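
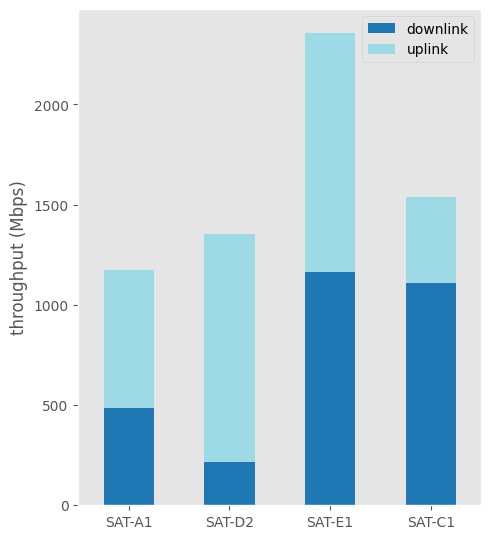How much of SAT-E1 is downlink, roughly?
downlink top ≈ 1200, bottom ≈ 0; segment ≈ 1200.

≈ 1200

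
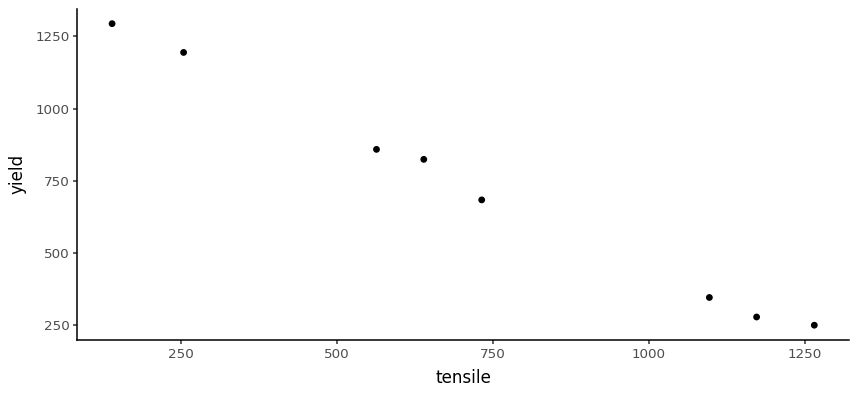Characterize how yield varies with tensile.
Points are negatively correlated; strong (|r| ≈ 1.0).

negative, strong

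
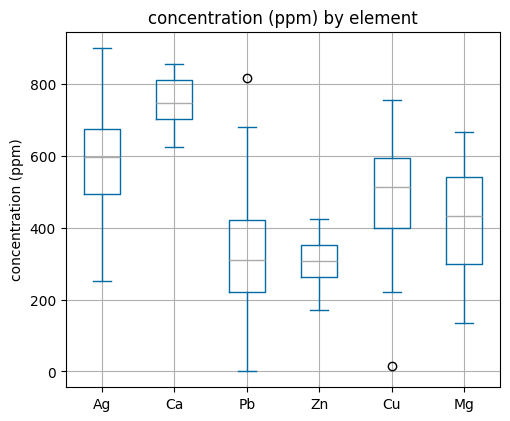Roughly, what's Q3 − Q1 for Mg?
Q3 ≈ 550, Q1 ≈ 300; IQR ≈ 250.

≈ 250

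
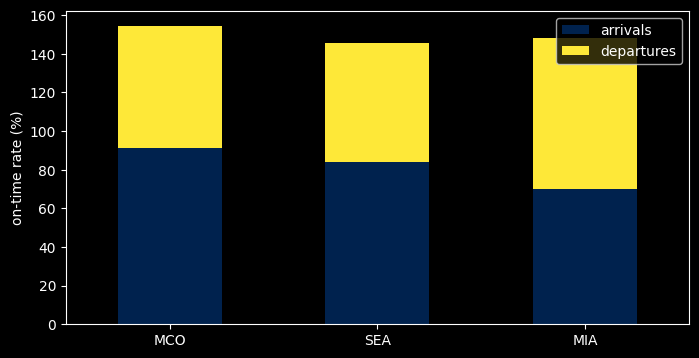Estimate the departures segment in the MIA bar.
departures top ≈ 140, bottom ≈ 60; segment ≈ 80.

≈ 80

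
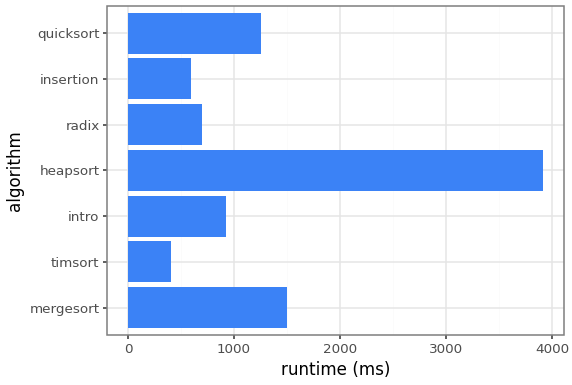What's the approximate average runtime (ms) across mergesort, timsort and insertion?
(1500 + 500 + 500) / 3 ≈ 833.

≈ 833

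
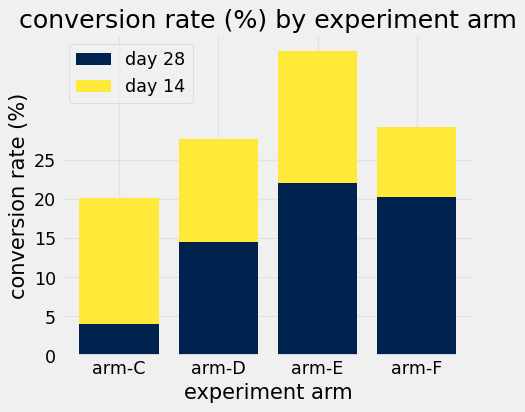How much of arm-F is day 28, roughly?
day 28 top ≈ 20, bottom ≈ 0; segment ≈ 20.

≈ 20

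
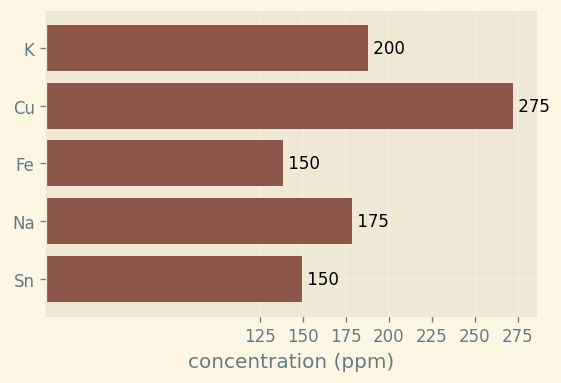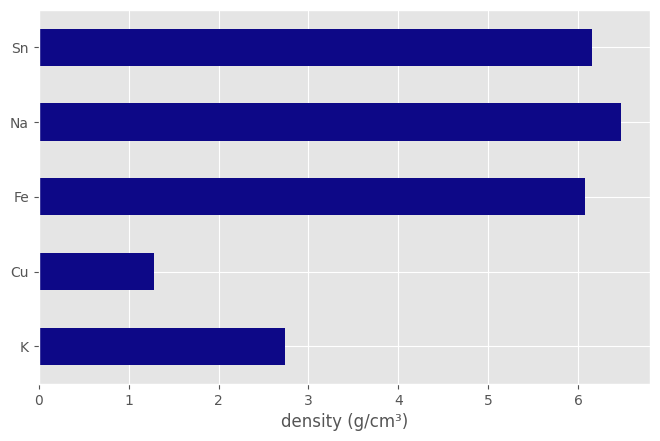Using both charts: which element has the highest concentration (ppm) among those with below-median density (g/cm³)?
Chart 2 median density (g/cm³) ≈ 6; below-median elements: K, Cu. Among those, Cu has the highest concentration (ppm) (≈ 275).

Cu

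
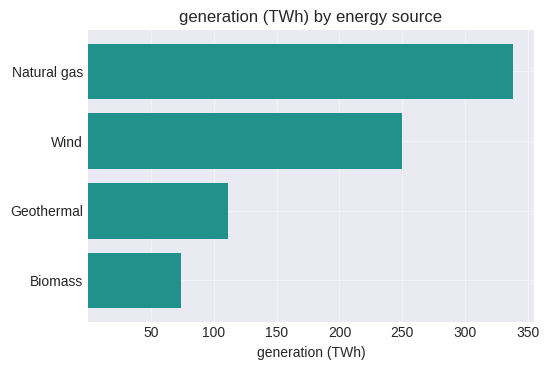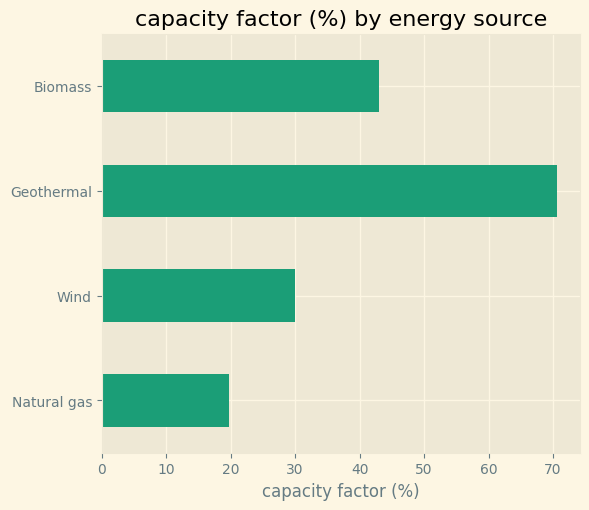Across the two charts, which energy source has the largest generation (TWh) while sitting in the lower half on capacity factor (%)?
Natural gas

Chart 2 median capacity factor (%) ≈ 40; below-median energy sources: Natural gas, Wind. Among those, Natural gas has the highest generation (TWh) (≈ 350).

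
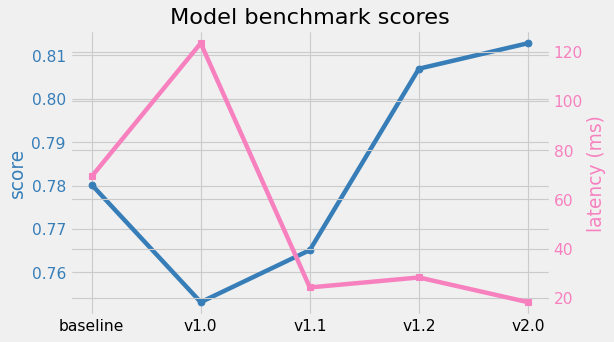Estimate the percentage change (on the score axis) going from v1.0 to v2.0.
v1.0 ≈ 0.75, v2.0 ≈ 0.81; (0.81 − 0.75) / 0.75 ≈ +8%.

≈ +8%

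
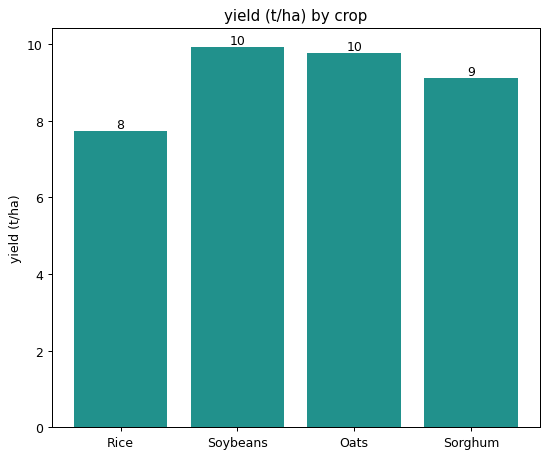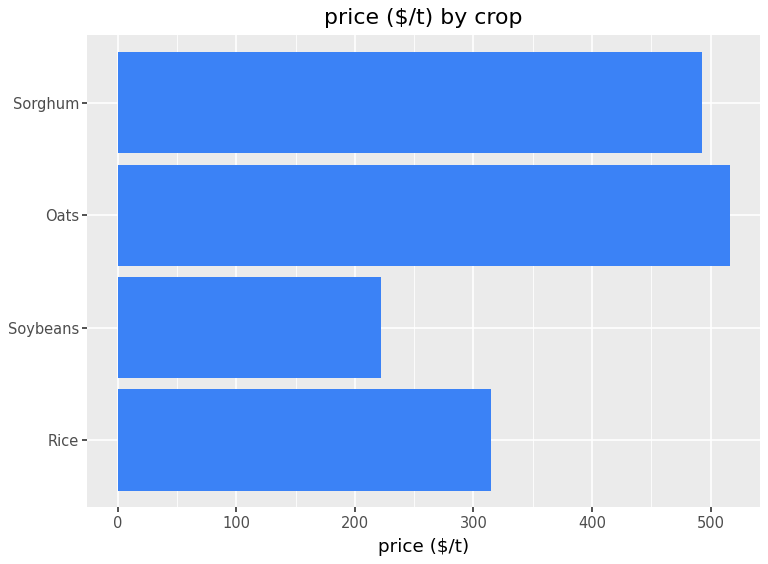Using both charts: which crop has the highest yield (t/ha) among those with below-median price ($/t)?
Soybeans

Chart 2 median price ($/t) ≈ 400; below-median crops: Rice, Soybeans. Among those, Soybeans has the highest yield (t/ha) (≈ 10).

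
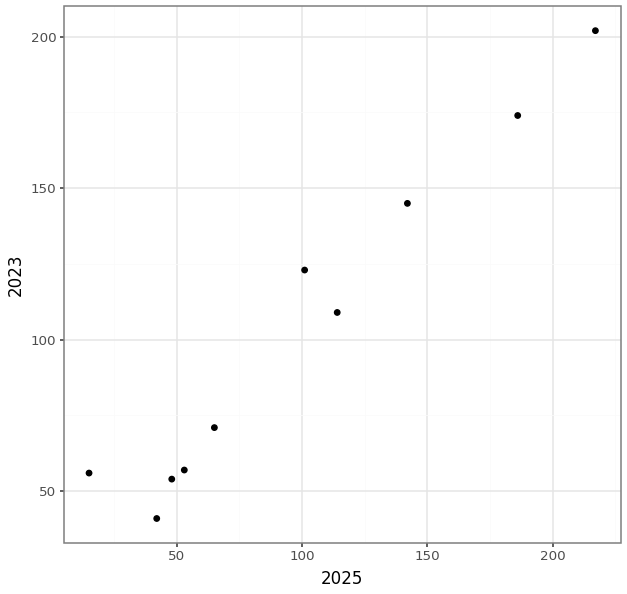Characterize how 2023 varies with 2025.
Points are positively correlated; strong (|r| ≈ 1.0).

positive, strong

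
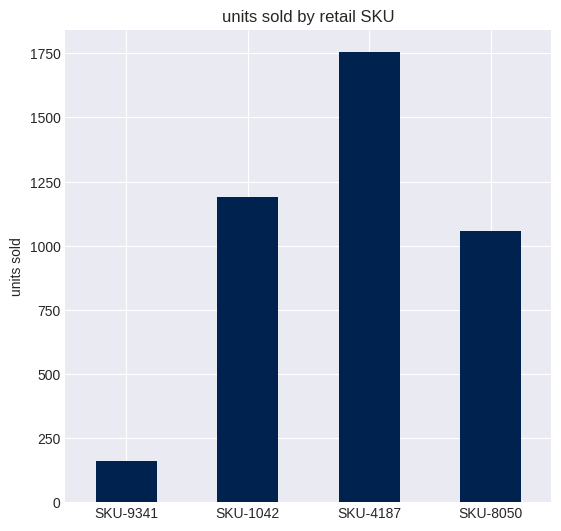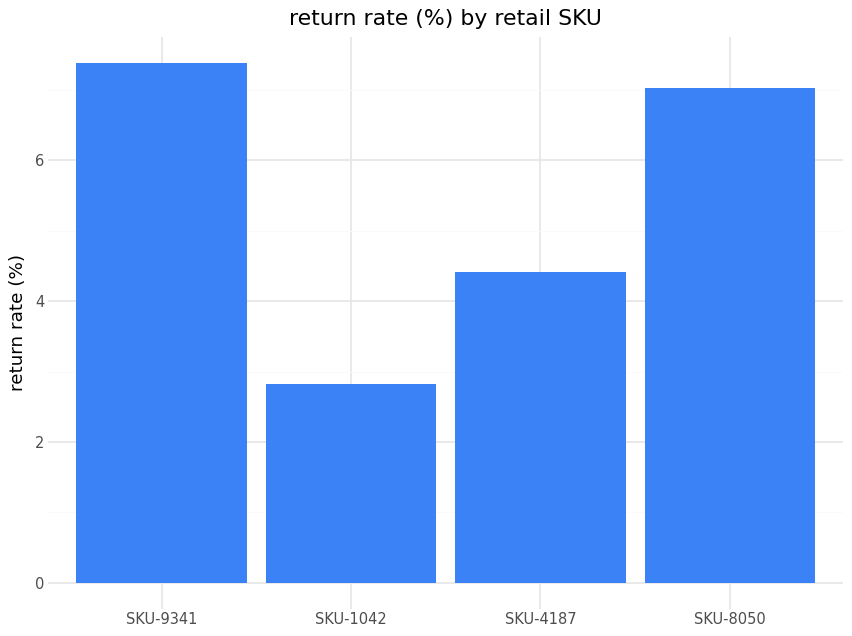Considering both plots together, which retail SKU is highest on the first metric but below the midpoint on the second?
SKU-4187

Chart 2 median return rate (%) ≈ 6; below-median retail SKUs: SKU-1042, SKU-4187. Among those, SKU-4187 has the highest units sold (≈ 1800).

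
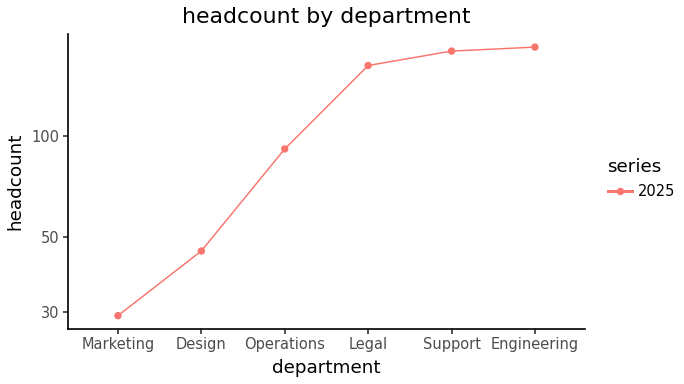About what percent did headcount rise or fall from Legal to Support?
Legal ≈ 160, Support ≈ 180; (180 − 160) / 160 ≈ +12.5%.

≈ +12.5%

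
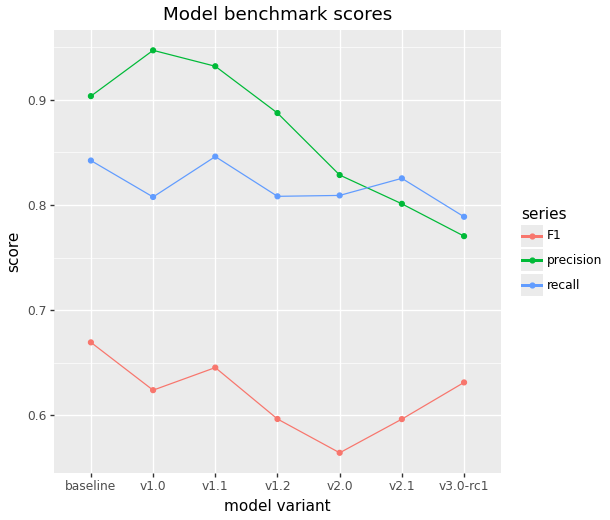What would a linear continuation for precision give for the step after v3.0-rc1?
Last three: 0.85, 0.80, 0.75 → slope ≈ -0.05/step → next ≈ 0.7.

≈ 0.7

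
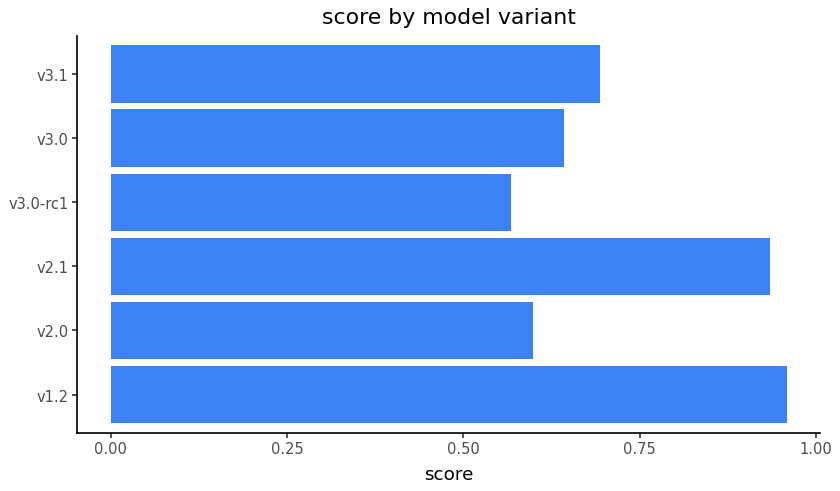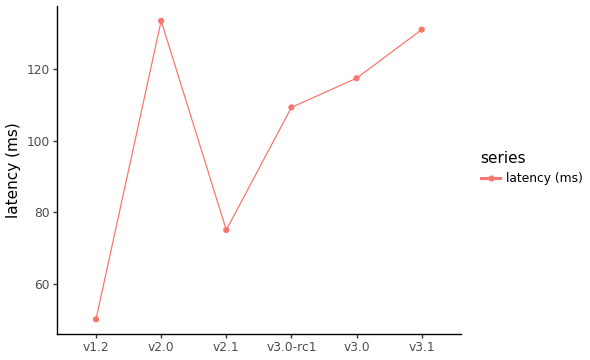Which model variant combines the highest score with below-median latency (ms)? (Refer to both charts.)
Chart 2 median latency (ms) ≈ 120; below-median model variants: v1.2, v2.1, v3.0-rc1. Among those, v1.2 has the highest score (≈ 1).

v1.2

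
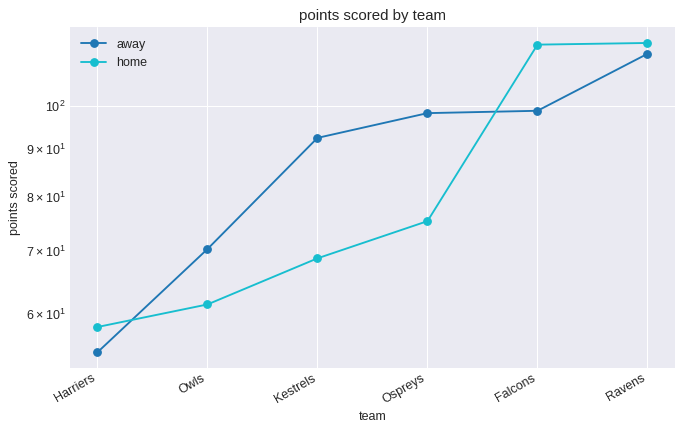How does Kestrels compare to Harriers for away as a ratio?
Kestrels ≈ 90, Harriers ≈ 50; 90/50 ≈ 1.8.

≈ 1.8×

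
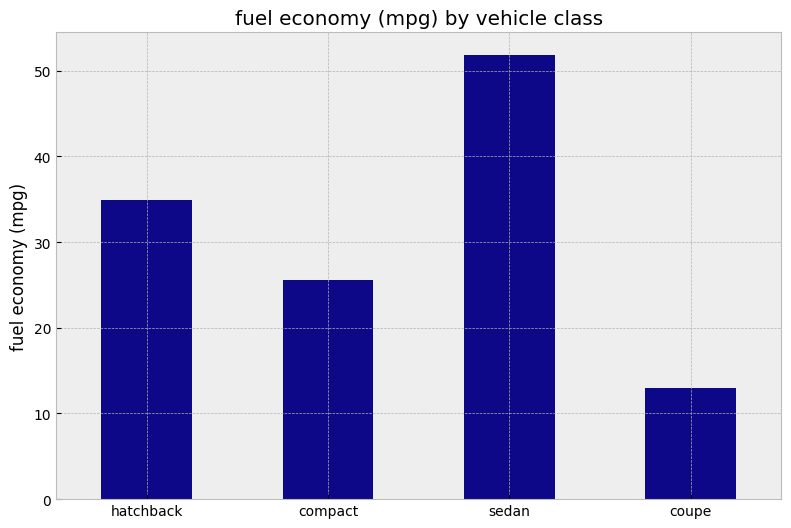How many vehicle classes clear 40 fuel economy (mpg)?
Above 40: sedan.

1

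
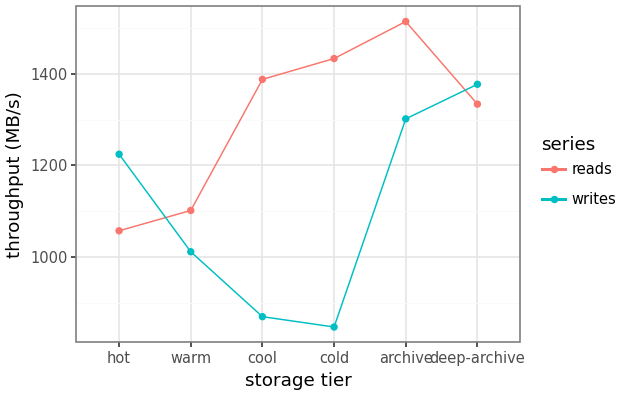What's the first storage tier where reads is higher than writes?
hot: reads ≈ 1100 vs writes ≈ 1200 (not yet); warm: reads ≈ 1100 vs writes ≈ 1000 (first crossover).

warm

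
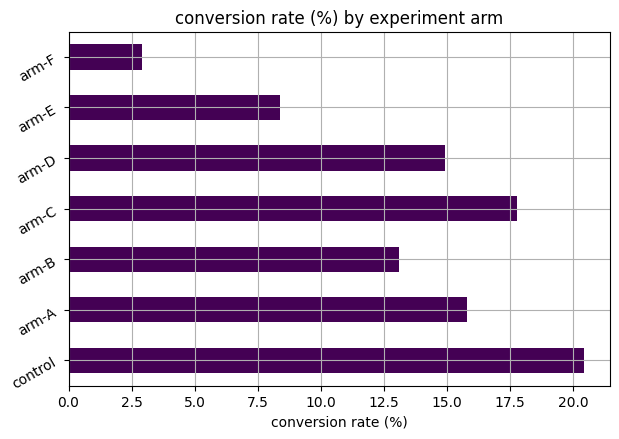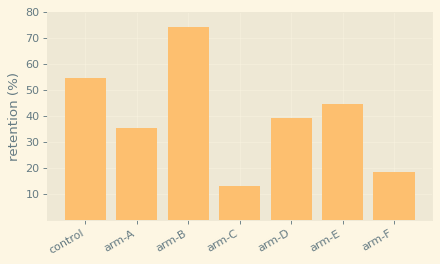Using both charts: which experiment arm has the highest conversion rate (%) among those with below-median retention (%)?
Chart 2 median retention (%) ≈ 40; below-median experiment arms: arm-A, arm-C, arm-F. Among those, arm-C has the highest conversion rate (%) (≈ 18).

arm-C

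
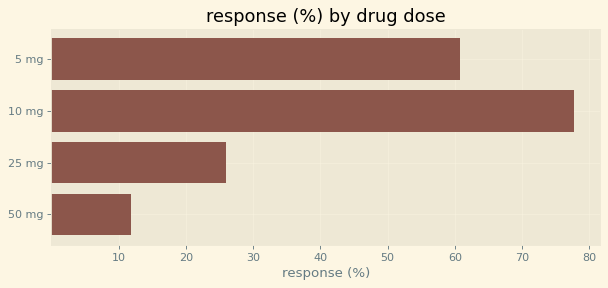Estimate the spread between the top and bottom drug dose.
Max 10 mg ≈ 80, min 50 mg ≈ 10; range ≈ 70.

≈ 70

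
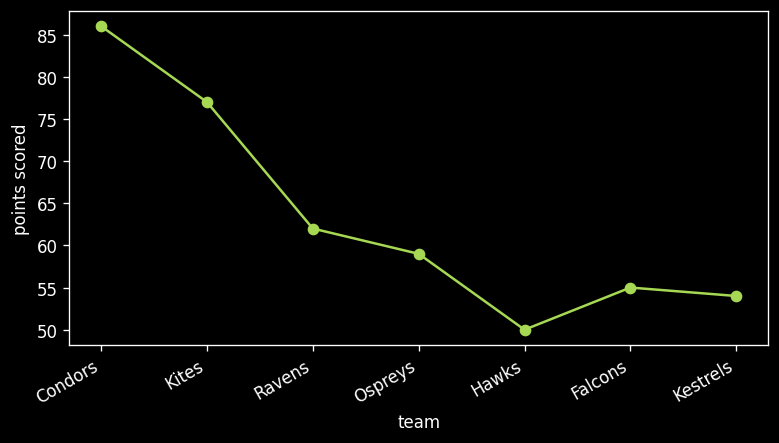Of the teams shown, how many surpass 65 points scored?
2

Above 65: Condors, Kites.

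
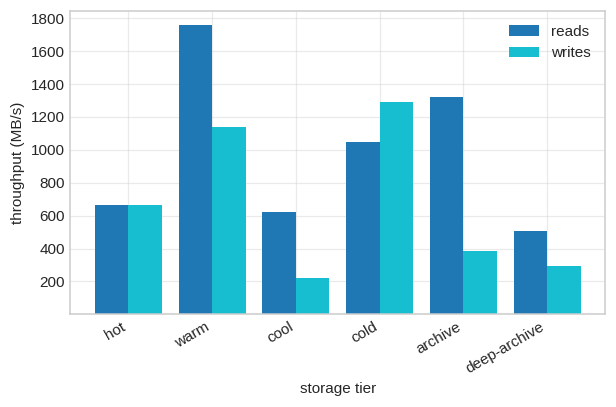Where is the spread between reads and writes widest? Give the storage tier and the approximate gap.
archive, ≈ 1000 MB/s

archive: reads ≈ 1400, writes ≈ 400 → gap ≈ 1000. Next-largest (warm) is only ≈ 600.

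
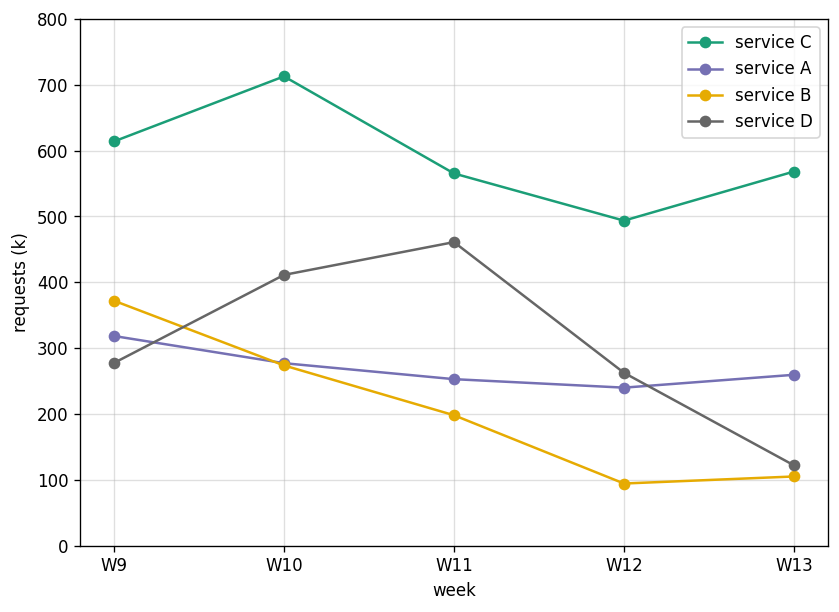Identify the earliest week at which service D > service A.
W10

W9: service D ≈ 300 vs service A ≈ 300 (not yet); W10: service D ≈ 400 vs service A ≈ 300 (first crossover).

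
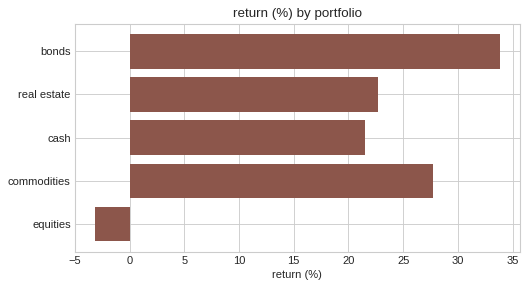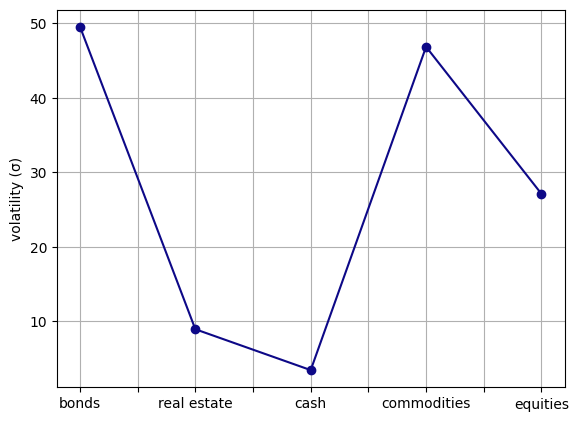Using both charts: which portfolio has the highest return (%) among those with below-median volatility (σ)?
Chart 2 median volatility (σ) ≈ 25; below-median portfolios: real estate, cash. Among those, real estate has the highest return (%) (≈ 25).

real estate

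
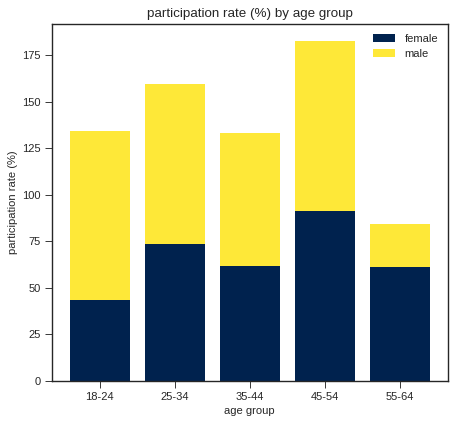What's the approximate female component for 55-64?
female top ≈ 60, bottom ≈ 0; segment ≈ 60.

≈ 60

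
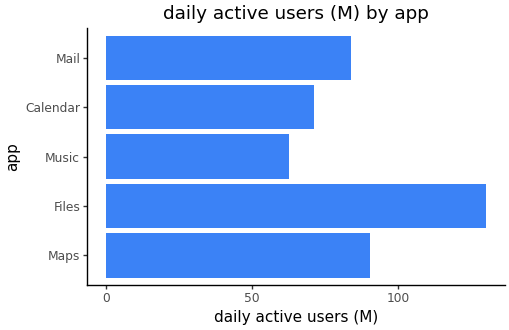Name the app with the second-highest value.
Top 3: Files ≈ 140, Maps ≈ 100, Mail ≈ 80.

Maps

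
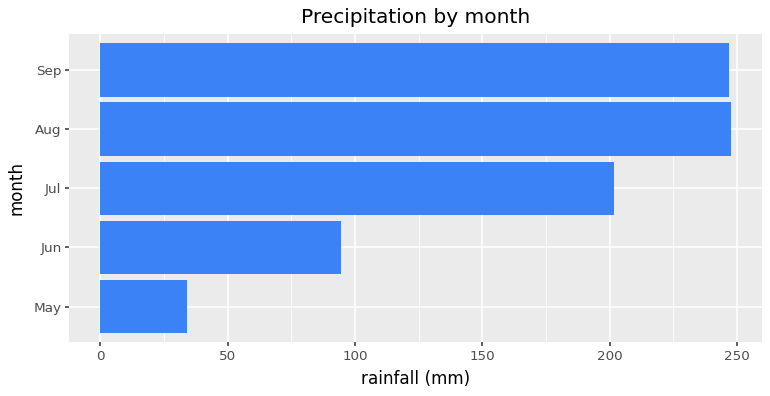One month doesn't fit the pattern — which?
May

May ≈ 25; the rest sit between ≈ 100 and ≈ 250.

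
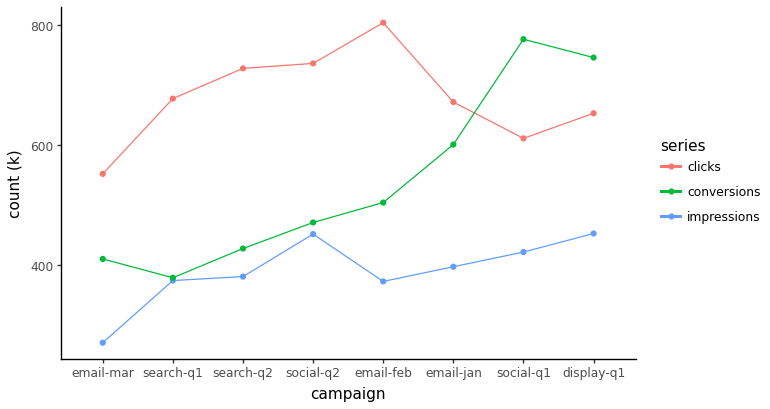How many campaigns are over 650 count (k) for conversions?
2

Above 650: social-q1, display-q1.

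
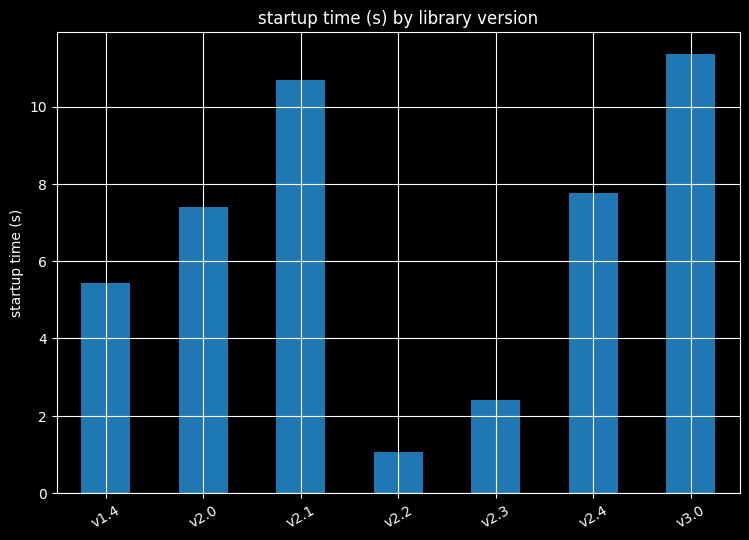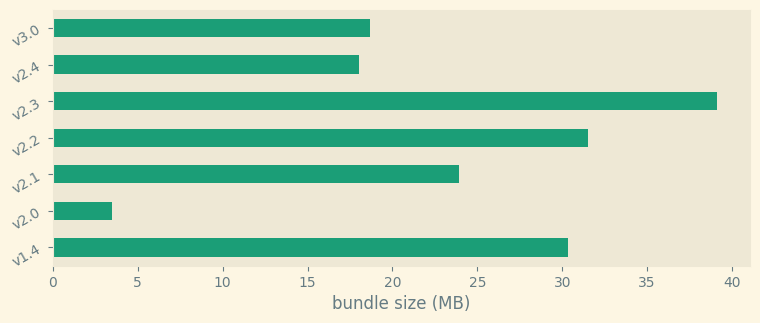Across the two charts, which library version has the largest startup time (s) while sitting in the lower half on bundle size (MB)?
v3.0

Chart 2 median bundle size (MB) ≈ 25; below-median library versions: v2.0, v2.4, v3.0. Among those, v3.0 has the highest startup time (s) (≈ 12).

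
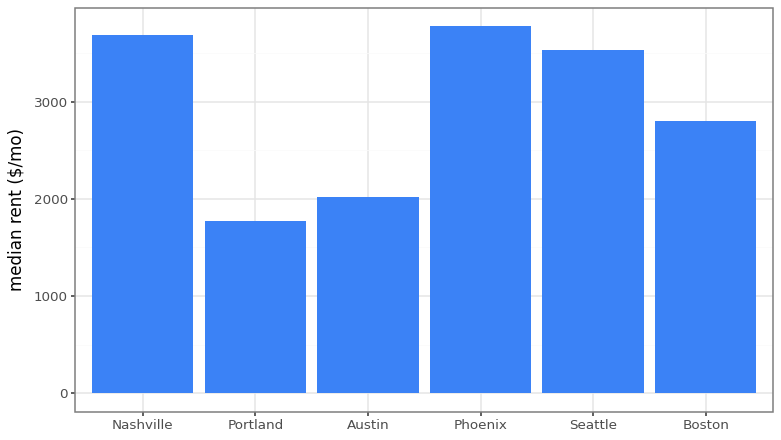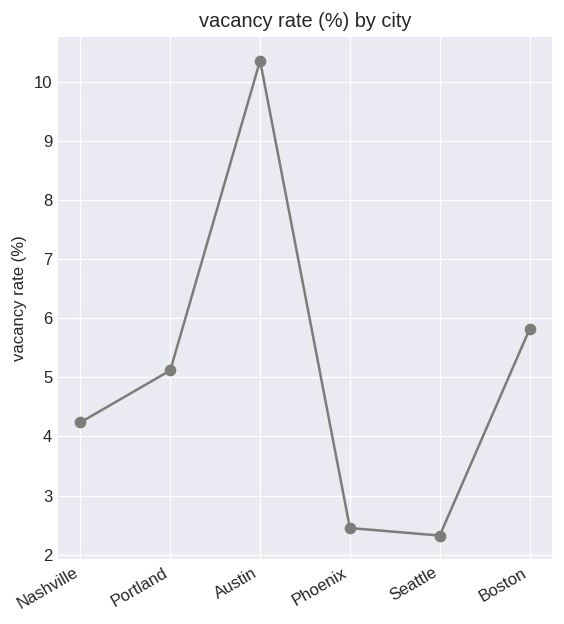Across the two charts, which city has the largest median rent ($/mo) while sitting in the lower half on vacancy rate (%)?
Chart 2 median vacancy rate (%) ≈ 5; below-median cities: Nashville, Phoenix, Seattle. Among those, Phoenix has the highest median rent ($/mo) (≈ 4000).

Phoenix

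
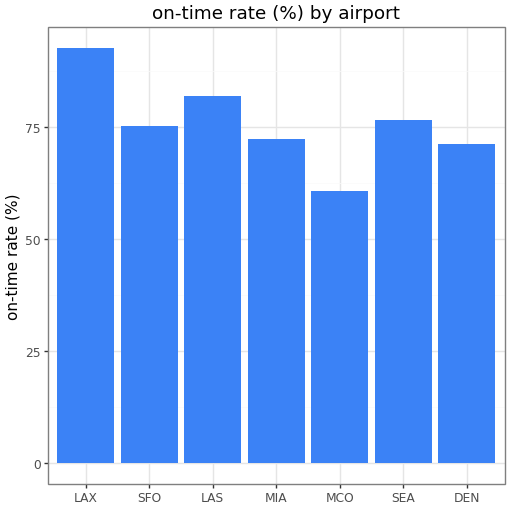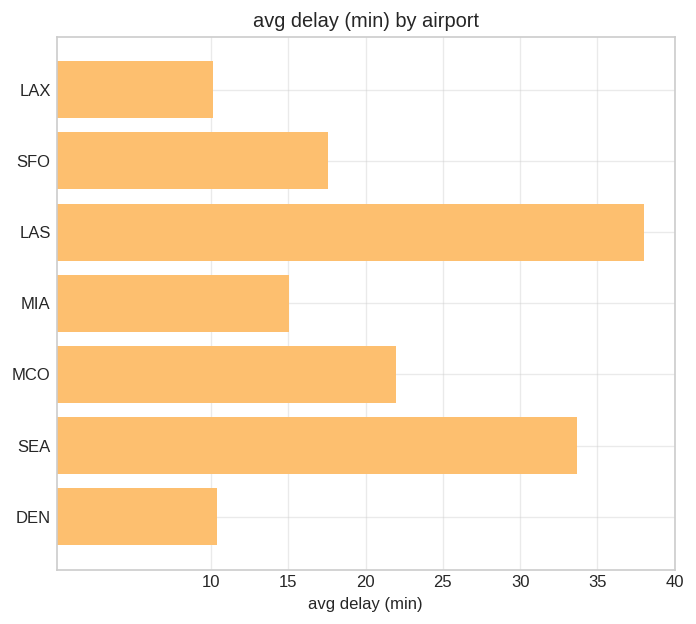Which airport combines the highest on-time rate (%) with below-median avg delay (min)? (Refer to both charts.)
Chart 2 median avg delay (min) ≈ 20; below-median airports: LAX, MIA, DEN. Among those, LAX has the highest on-time rate (%) (≈ 90).

LAX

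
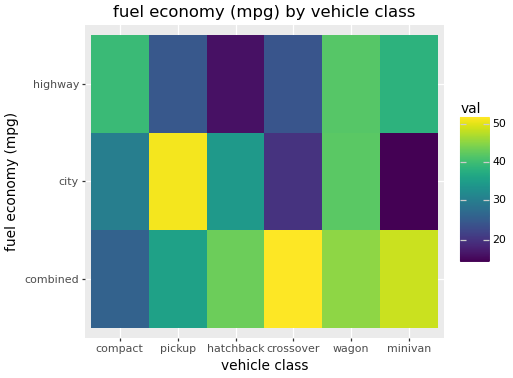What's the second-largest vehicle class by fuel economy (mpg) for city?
wagon

Top 3 for city: pickup ≈ 50, wagon ≈ 40, hatchback ≈ 35.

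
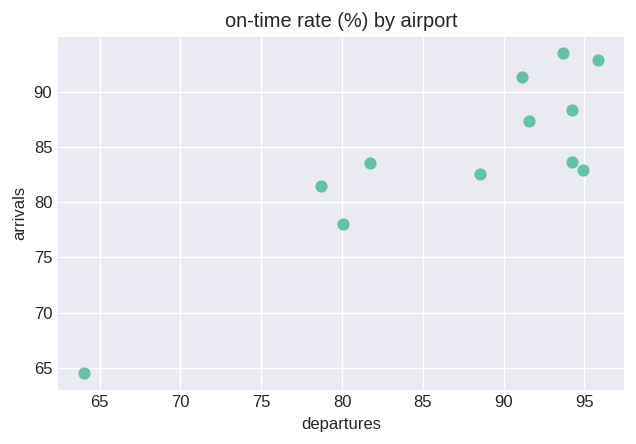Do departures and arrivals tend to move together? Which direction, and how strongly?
positive, strong

Points are positively correlated; strong (|r| ≈ 0.9).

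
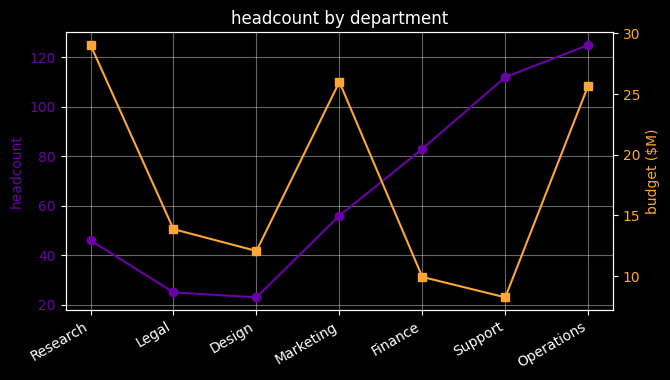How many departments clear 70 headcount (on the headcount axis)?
Above 70: Finance, Support, Operations.

3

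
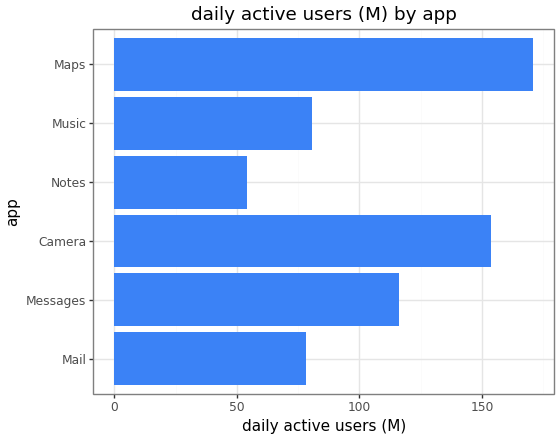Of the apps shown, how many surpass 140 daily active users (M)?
Above 140: Camera, Maps.

2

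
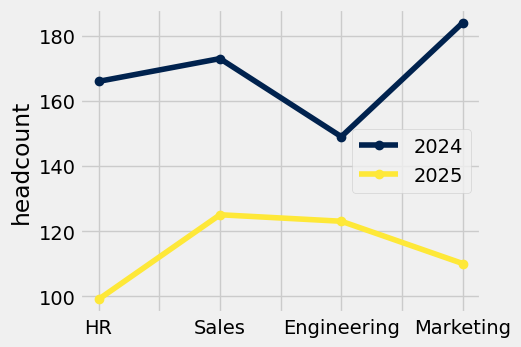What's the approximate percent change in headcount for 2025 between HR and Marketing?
≈ +10%

HR ≈ 100, Marketing ≈ 110; (110 − 100) / 100 ≈ +10%.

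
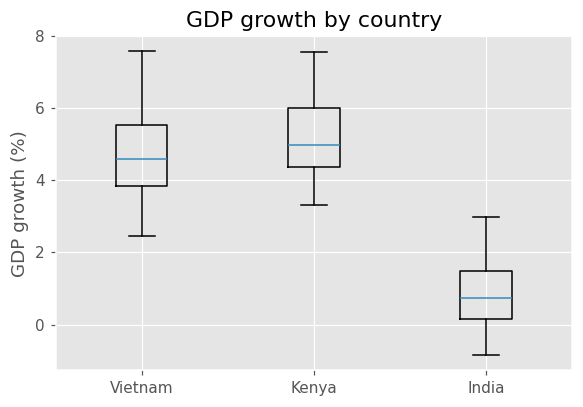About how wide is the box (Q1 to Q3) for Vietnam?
≈ 1.5

Q3 ≈ 5.5, Q1 ≈ 4.0; IQR ≈ 1.5.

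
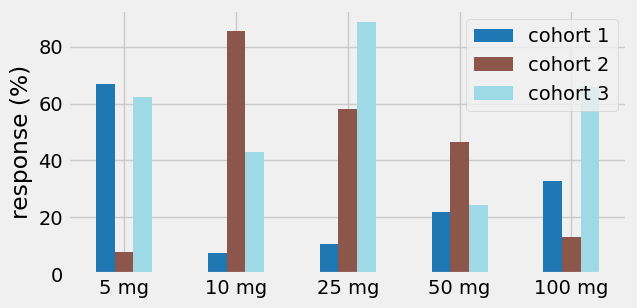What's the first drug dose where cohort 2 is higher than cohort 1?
10 mg

5 mg: cohort 2 ≈ 10 vs cohort 1 ≈ 70 (not yet); 10 mg: cohort 2 ≈ 90 vs cohort 1 ≈ 10 (first crossover).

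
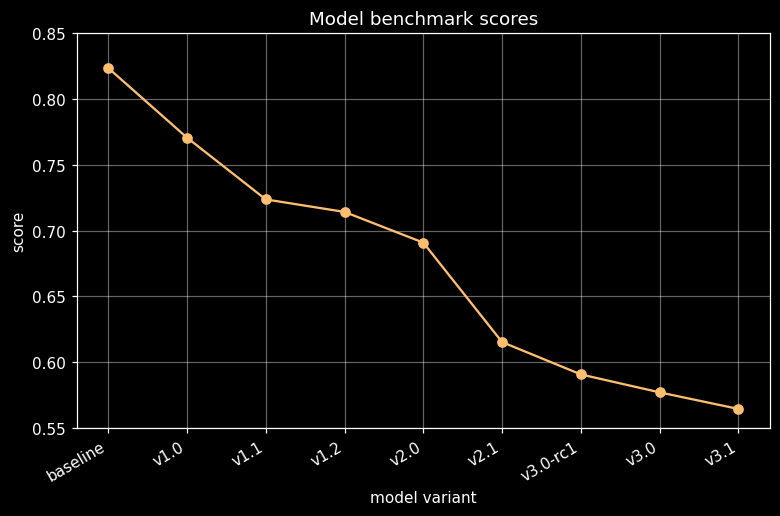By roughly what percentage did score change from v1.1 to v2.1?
≈ -14.3%

v1.1 ≈ 0.70, v2.1 ≈ 0.60; (0.60 − 0.70) / 0.70 ≈ -14.3%.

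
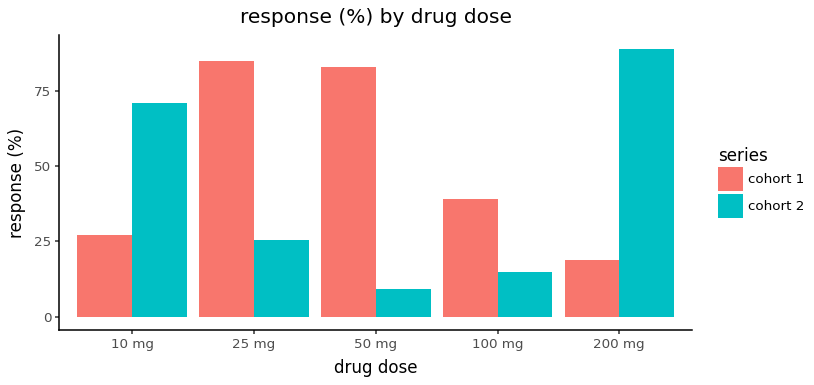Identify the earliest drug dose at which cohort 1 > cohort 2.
25 mg

10 mg: cohort 1 ≈ 30 vs cohort 2 ≈ 70 (not yet); 25 mg: cohort 1 ≈ 80 vs cohort 2 ≈ 30 (first crossover).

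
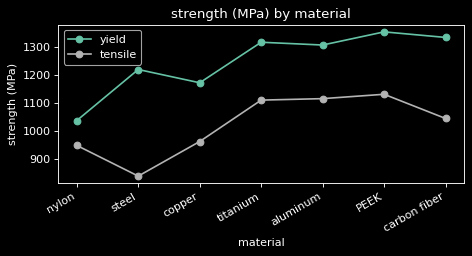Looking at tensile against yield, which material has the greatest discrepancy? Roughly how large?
steel: tensile ≈ 850, yield ≈ 1200 → gap ≈ 350. Next-largest (carbon fiber) is only ≈ 300.

steel, ≈ 350 MPa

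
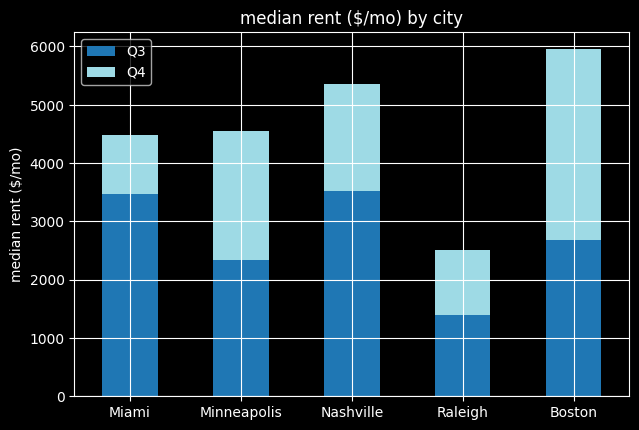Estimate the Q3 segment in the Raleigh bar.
≈ 1500

Q3 top ≈ 1500, bottom ≈ 0; segment ≈ 1500.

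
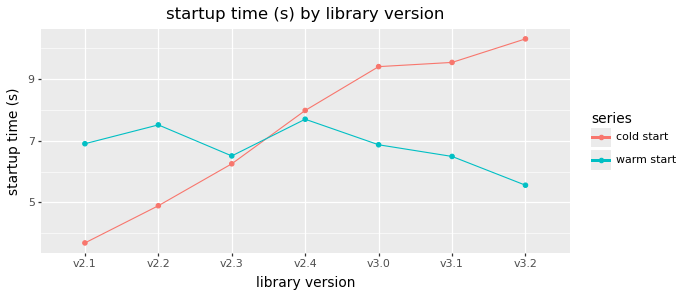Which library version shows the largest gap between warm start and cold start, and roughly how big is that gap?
v3.2: warm start ≈ 6, cold start ≈ 10 → gap ≈ 4. Next-largest (v2.1) is only ≈ 3.

v3.2, ≈ 4 s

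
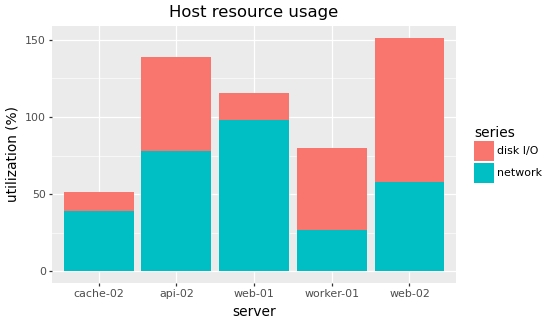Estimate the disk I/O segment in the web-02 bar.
≈ 100

disk I/O top ≈ 160, bottom ≈ 60; segment ≈ 100.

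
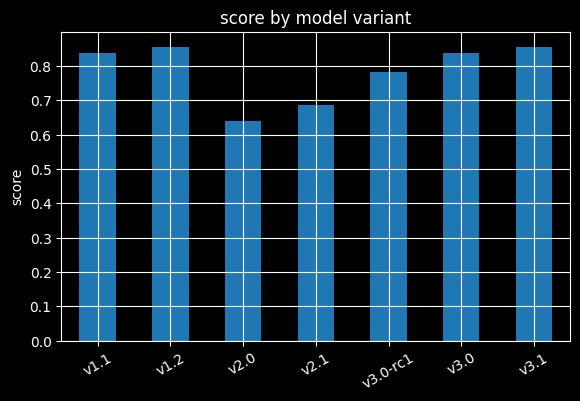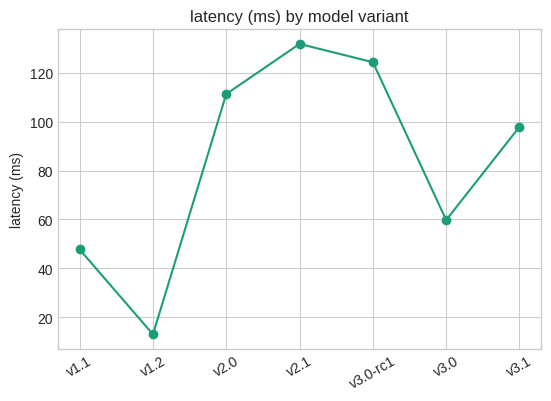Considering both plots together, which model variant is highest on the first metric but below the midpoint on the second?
v1.2

Chart 2 median latency (ms) ≈ 100; below-median model variants: v1.1, v1.2, v3.0. Among those, v1.2 has the highest score (≈ 0.9).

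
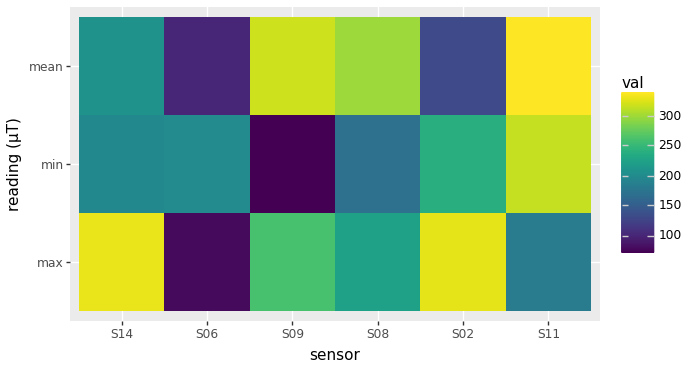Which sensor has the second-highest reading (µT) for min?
S02

Top 3 for min: S11 ≈ 325, S02 ≈ 250, S06 ≈ 200.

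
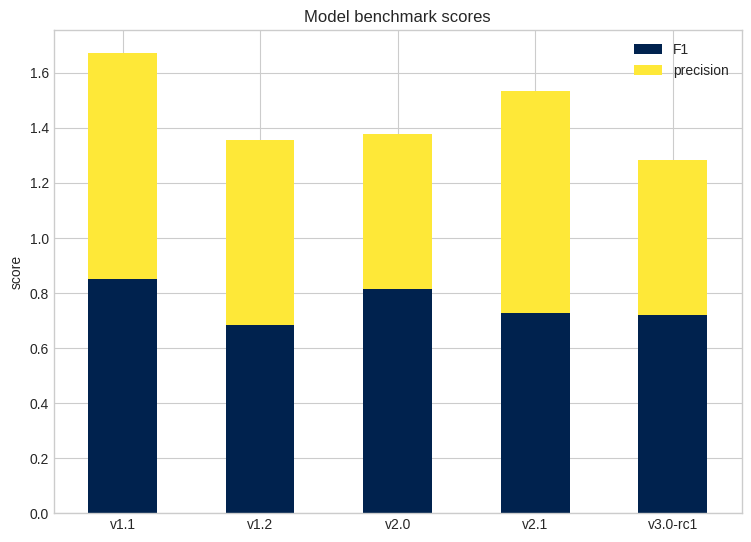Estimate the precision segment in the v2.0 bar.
≈ 0.6

precision top ≈ 1.4, bottom ≈ 0.8; segment ≈ 0.6.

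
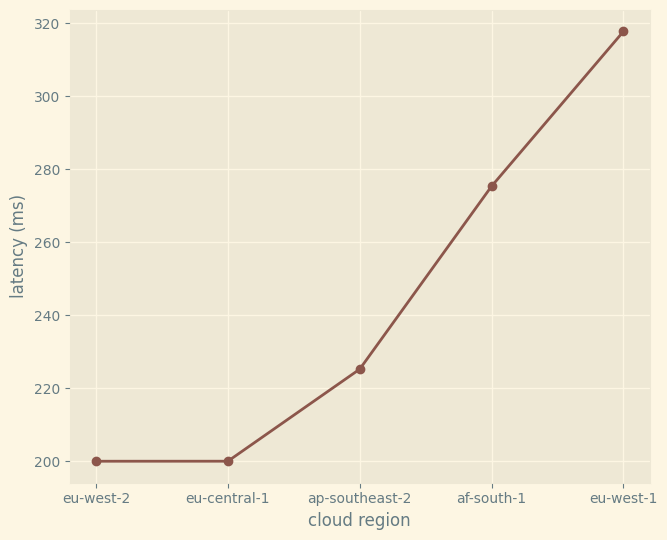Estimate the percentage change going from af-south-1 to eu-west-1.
≈ +14.3%

af-south-1 ≈ 280, eu-west-1 ≈ 320; (320 − 280) / 280 ≈ +14.3%.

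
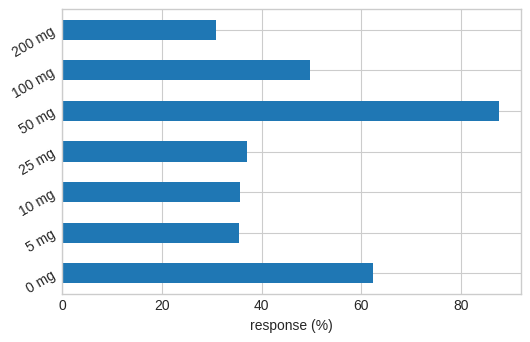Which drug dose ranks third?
100 mg

Top 4: 50 mg ≈ 90, 0 mg ≈ 60, 100 mg ≈ 50, 25 mg ≈ 40.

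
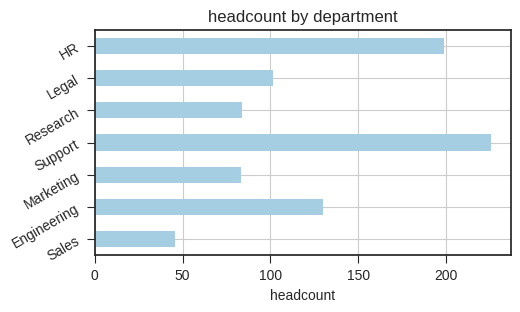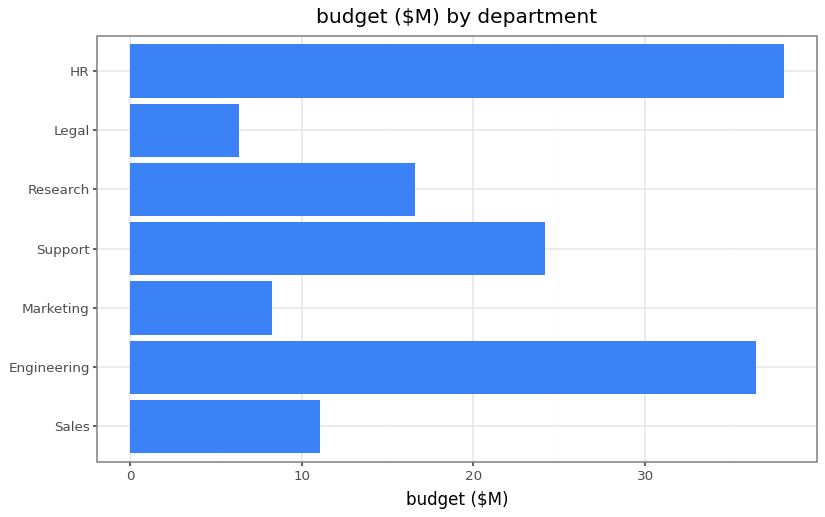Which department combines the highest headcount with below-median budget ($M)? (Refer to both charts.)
Legal

Chart 2 median budget ($M) ≈ 15; below-median departments: Sales, Marketing, Legal. Among those, Legal has the highest headcount (≈ 100).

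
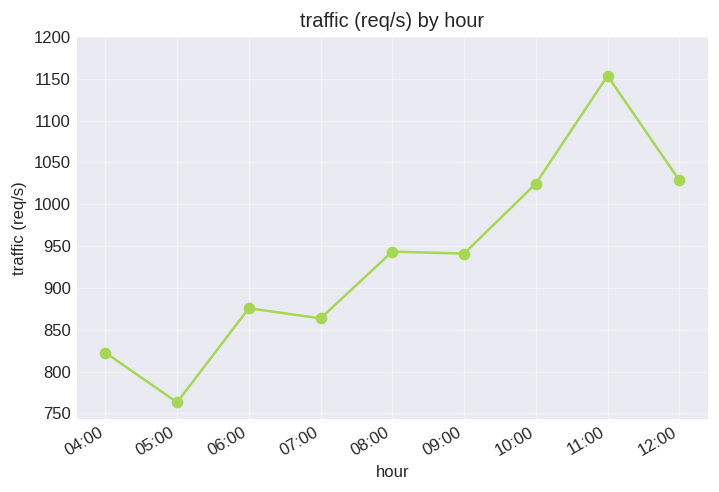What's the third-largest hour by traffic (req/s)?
10:00

Top 4: 11:00 ≈ 1150, 12:00 ≈ 1050, 10:00 ≈ 1000, 08:00 ≈ 950.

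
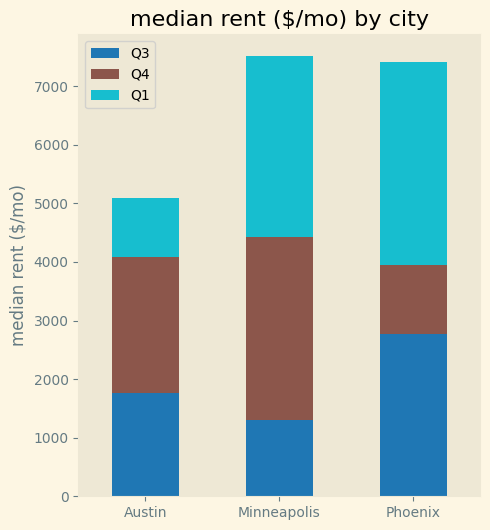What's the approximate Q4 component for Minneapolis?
≈ 3000

Q4 top ≈ 4000, bottom ≈ 1000; segment ≈ 3000.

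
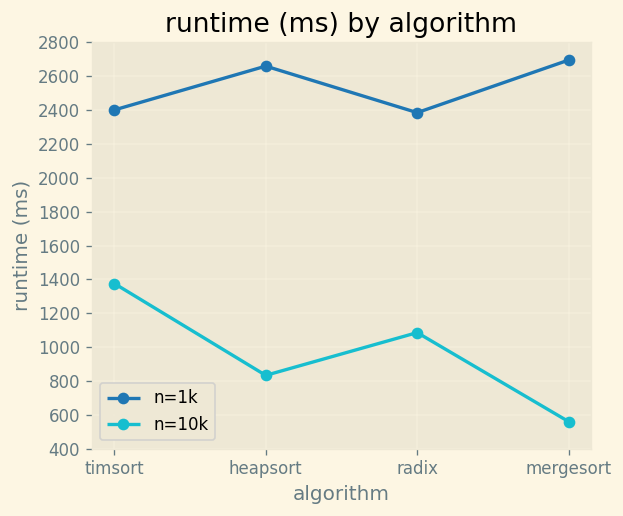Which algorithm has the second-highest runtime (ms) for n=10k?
Top 3 for n=10k: timsort ≈ 1400, radix ≈ 1000, heapsort ≈ 800.

radix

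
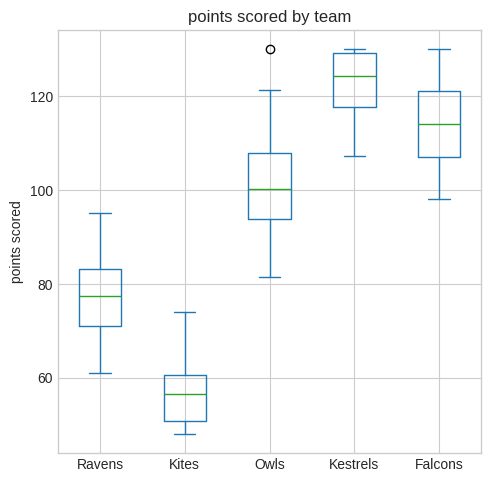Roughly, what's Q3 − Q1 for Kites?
Q3 ≈ 60, Q1 ≈ 50; IQR ≈ 10.

≈ 10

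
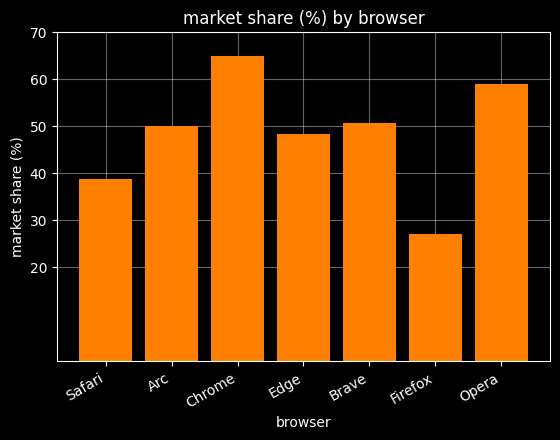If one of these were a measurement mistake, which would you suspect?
Firefox ≈ 30; the rest sit between ≈ 40 and ≈ 60.

Firefox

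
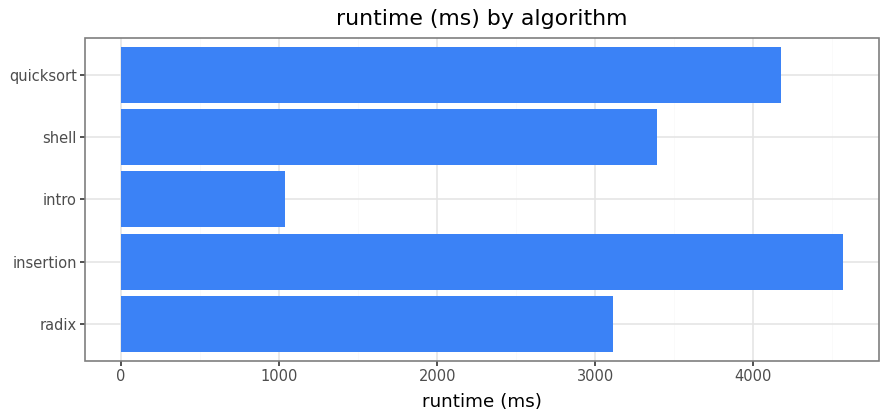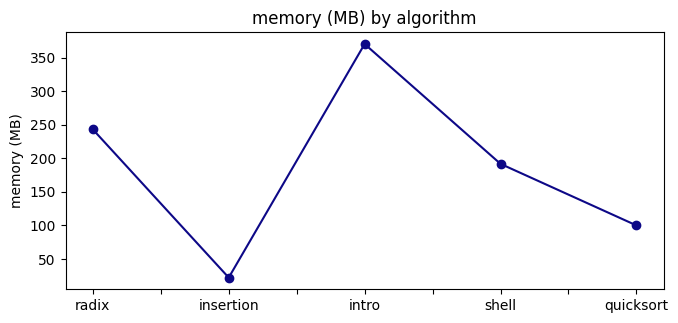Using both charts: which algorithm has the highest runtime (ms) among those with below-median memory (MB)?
insertion

Chart 2 median memory (MB) ≈ 200; below-median algorithms: insertion, quicksort. Among those, insertion has the highest runtime (ms) (≈ 4500).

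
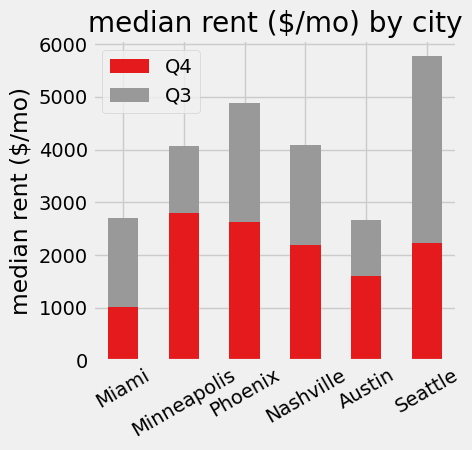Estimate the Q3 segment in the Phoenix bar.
≈ 2500

Q3 top ≈ 5000, bottom ≈ 2500; segment ≈ 2500.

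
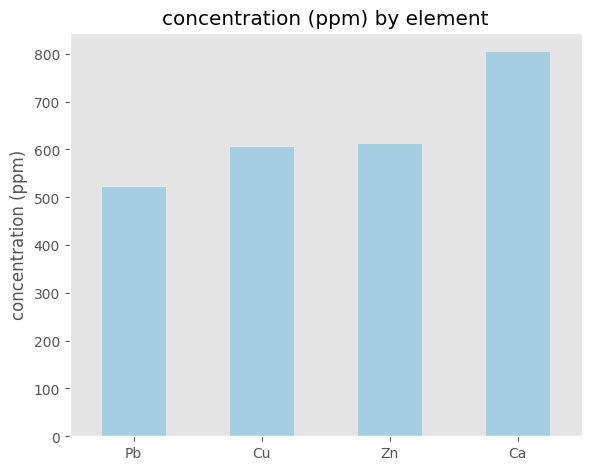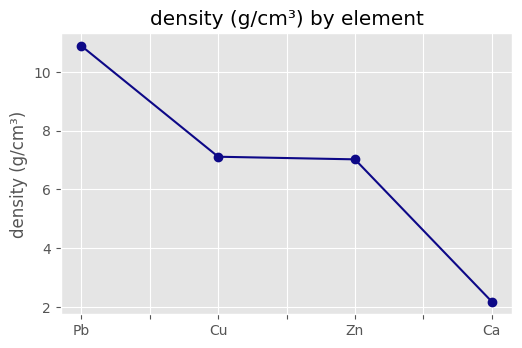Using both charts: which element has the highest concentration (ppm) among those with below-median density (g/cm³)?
Chart 2 median density (g/cm³) ≈ 7; below-median elements: Zn, Ca. Among those, Ca has the highest concentration (ppm) (≈ 800).

Ca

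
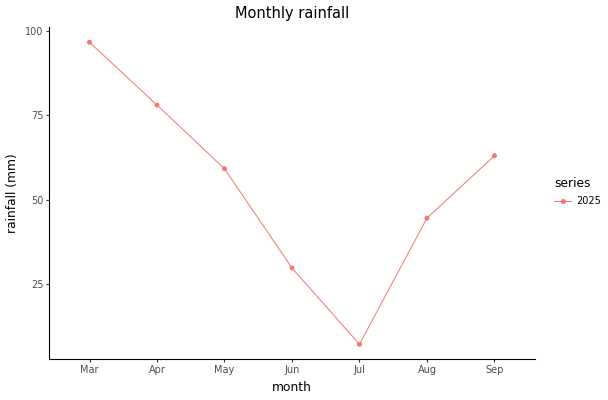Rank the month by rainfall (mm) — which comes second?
Top 3: Mar ≈ 100, Apr ≈ 80, Sep ≈ 60.

Apr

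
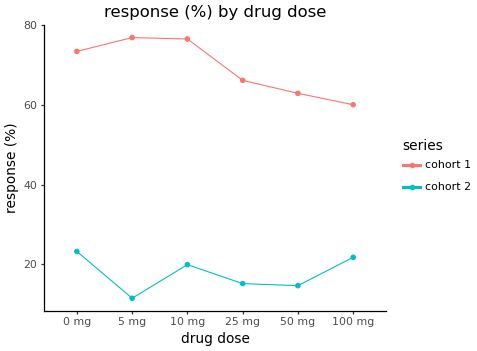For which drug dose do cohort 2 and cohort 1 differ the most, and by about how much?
5 mg, ≈ 70 %

5 mg: cohort 2 ≈ 10, cohort 1 ≈ 80 → gap ≈ 70. Next-largest (10 mg) is only ≈ 60.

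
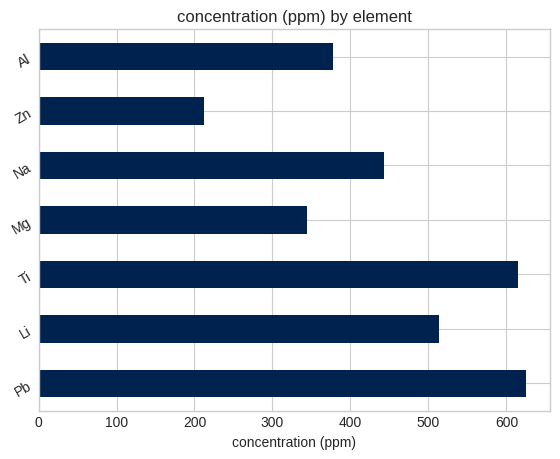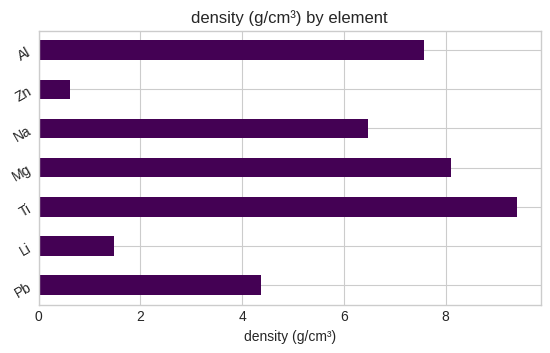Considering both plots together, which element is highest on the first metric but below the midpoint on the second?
Chart 2 median density (g/cm³) ≈ 6; below-median elements: Pb, Li, Zn. Among those, Pb has the highest concentration (ppm) (≈ 600).

Pb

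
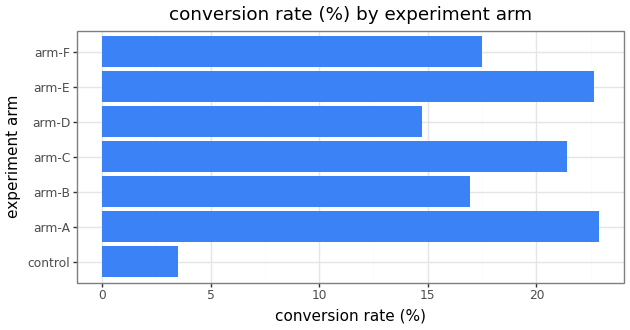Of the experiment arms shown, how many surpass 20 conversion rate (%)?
3

Above 20: arm-A, arm-C, arm-E.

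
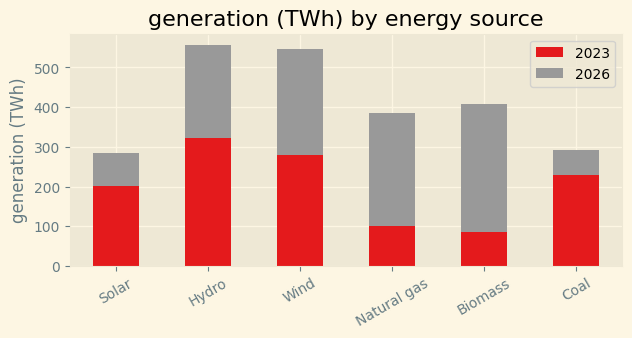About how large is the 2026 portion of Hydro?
≈ 250

2026 top ≈ 550, bottom ≈ 300; segment ≈ 250.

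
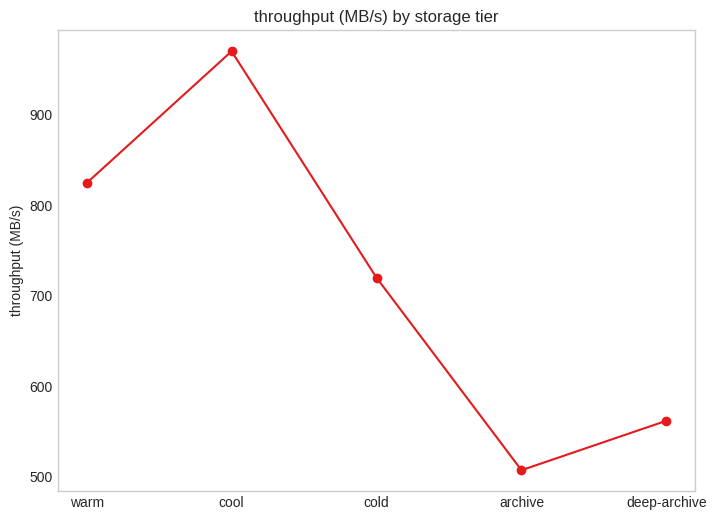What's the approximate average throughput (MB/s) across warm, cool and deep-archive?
(800 + 950 + 550) / 3 ≈ 767.

≈ 767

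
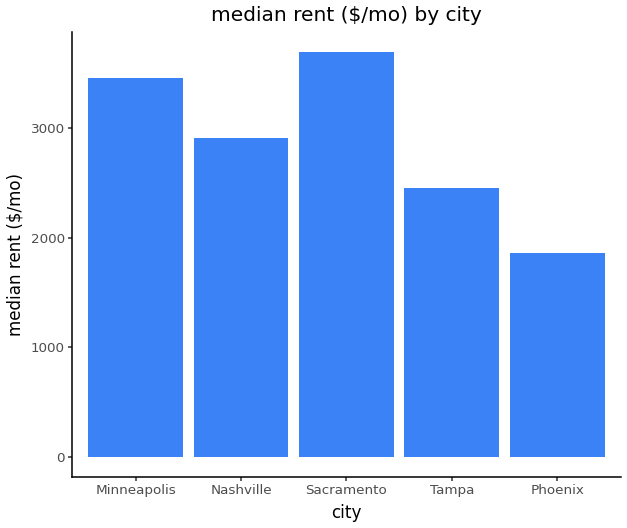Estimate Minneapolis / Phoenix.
≈ 1.75×

Minneapolis ≈ 3500, Phoenix ≈ 2000; 3500/2000 ≈ 1.75.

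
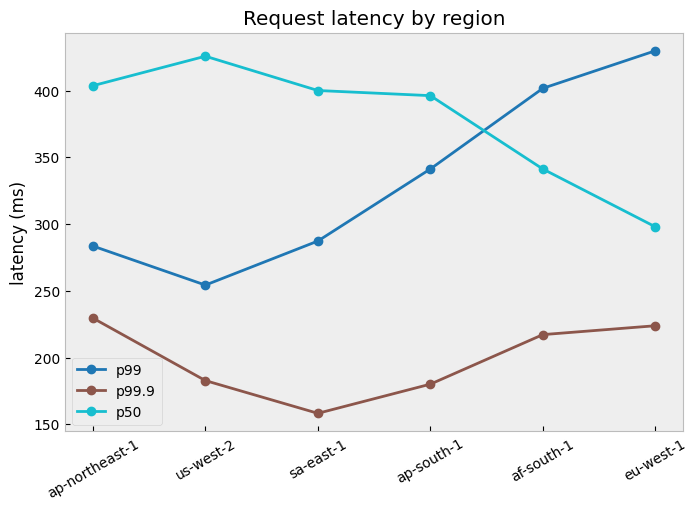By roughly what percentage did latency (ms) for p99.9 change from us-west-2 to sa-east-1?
≈ -14.3%

us-west-2 ≈ 175, sa-east-1 ≈ 150; (150 − 175) / 175 ≈ -14.3%.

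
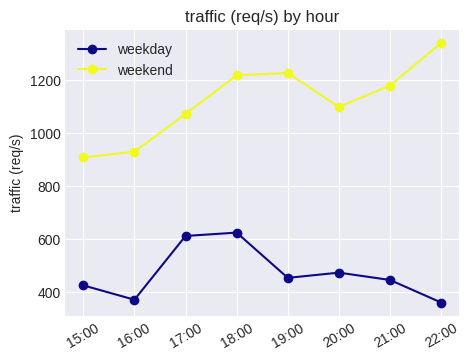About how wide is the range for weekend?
≈ 400

Max 22:00 ≈ 1300, min 15:00 ≈ 900; range ≈ 400.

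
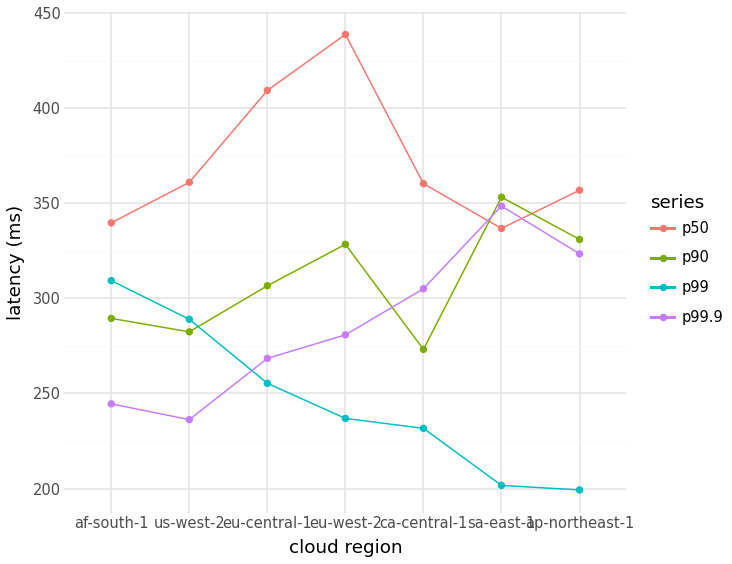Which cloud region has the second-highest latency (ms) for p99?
us-west-2

Top 3 for p99: af-south-1 ≈ 300, us-west-2 ≈ 280, eu-central-1 ≈ 260.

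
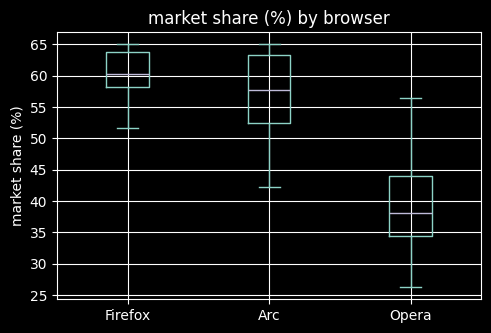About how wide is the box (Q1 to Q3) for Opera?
Q3 ≈ 44, Q1 ≈ 34; IQR ≈ 10.

≈ 10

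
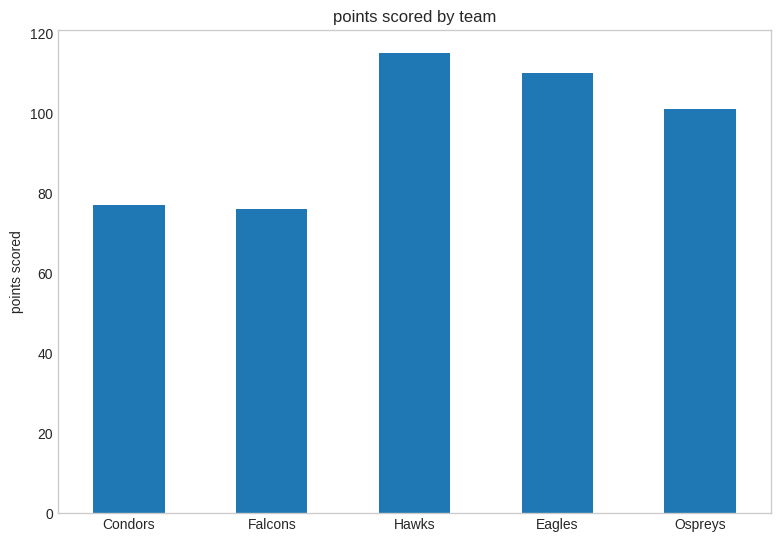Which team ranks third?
Ospreys

Top 4: Hawks ≈ 120, Eagles ≈ 110, Ospreys ≈ 100, Condors ≈ 80.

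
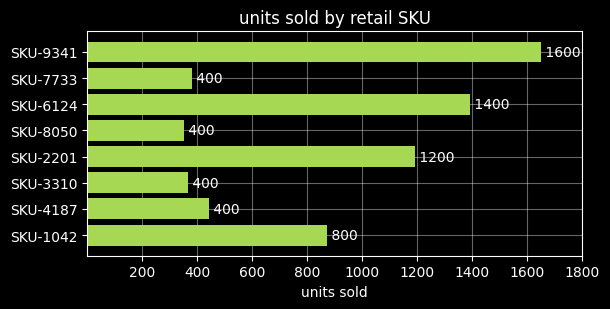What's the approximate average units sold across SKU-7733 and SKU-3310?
≈ 400

(400 + 400) / 2 ≈ 400.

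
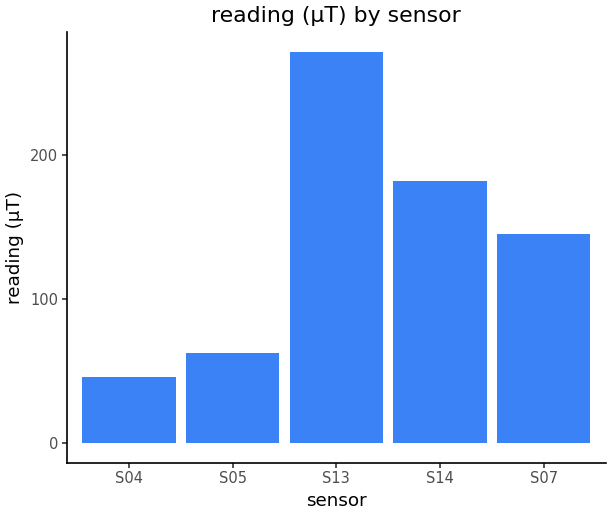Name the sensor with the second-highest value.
Top 3: S13 ≈ 275, S14 ≈ 175, S07 ≈ 150.

S14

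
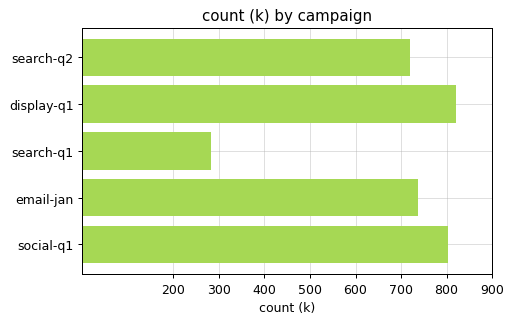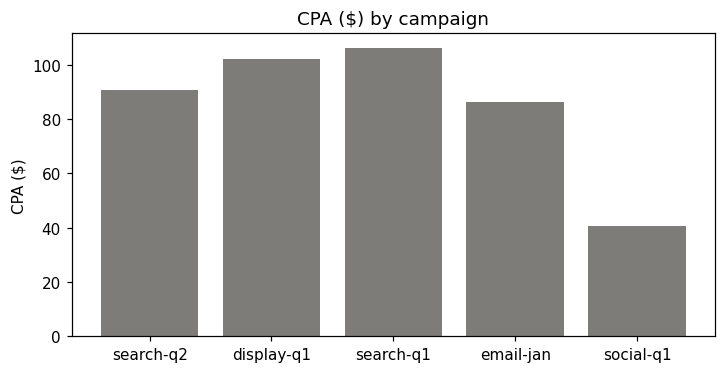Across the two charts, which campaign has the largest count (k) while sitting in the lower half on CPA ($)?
social-q1

Chart 2 median CPA ($) ≈ 90; below-median campaigns: email-jan, social-q1. Among those, social-q1 has the highest count (k) (≈ 800).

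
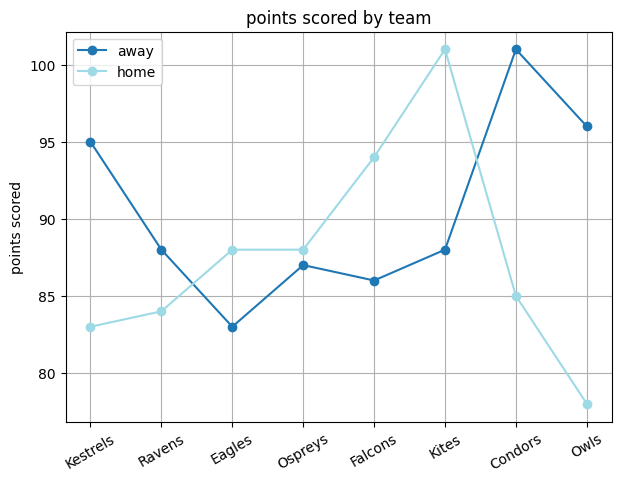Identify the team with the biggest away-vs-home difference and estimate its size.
Owls, ≈ 18

Owls: away ≈ 96, home ≈ 78 → gap ≈ 18. Next-largest (Condors) is only ≈ 16.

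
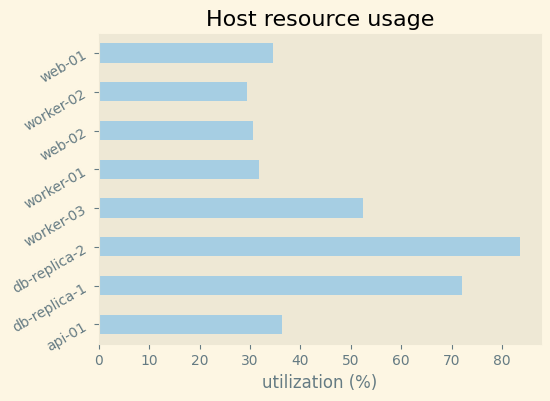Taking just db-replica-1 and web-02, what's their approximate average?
≈ 50

(70 + 30) / 2 ≈ 50.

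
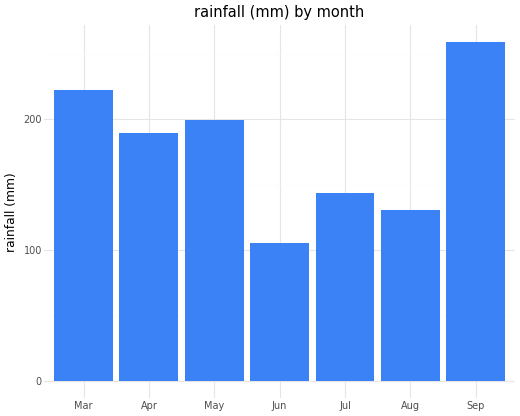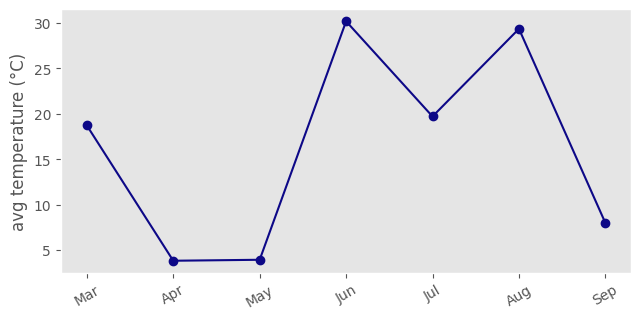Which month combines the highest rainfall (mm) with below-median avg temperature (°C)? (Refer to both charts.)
Chart 2 median avg temperature (°C) ≈ 20; below-median months: Apr, May, Sep. Among those, Sep has the highest rainfall (mm) (≈ 250).

Sep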